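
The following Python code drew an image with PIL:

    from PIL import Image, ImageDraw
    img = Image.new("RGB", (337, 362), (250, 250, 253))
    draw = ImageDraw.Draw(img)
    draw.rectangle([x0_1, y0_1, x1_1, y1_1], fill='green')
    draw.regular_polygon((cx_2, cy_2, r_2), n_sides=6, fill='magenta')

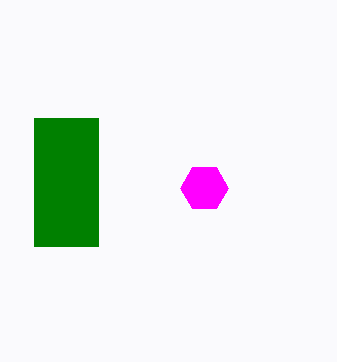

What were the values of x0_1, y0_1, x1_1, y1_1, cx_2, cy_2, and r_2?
x0_1 = 34
y0_1 = 118
x1_1 = 98
y1_1 = 246
cx_2 = 204
cy_2 = 188
r_2 = 24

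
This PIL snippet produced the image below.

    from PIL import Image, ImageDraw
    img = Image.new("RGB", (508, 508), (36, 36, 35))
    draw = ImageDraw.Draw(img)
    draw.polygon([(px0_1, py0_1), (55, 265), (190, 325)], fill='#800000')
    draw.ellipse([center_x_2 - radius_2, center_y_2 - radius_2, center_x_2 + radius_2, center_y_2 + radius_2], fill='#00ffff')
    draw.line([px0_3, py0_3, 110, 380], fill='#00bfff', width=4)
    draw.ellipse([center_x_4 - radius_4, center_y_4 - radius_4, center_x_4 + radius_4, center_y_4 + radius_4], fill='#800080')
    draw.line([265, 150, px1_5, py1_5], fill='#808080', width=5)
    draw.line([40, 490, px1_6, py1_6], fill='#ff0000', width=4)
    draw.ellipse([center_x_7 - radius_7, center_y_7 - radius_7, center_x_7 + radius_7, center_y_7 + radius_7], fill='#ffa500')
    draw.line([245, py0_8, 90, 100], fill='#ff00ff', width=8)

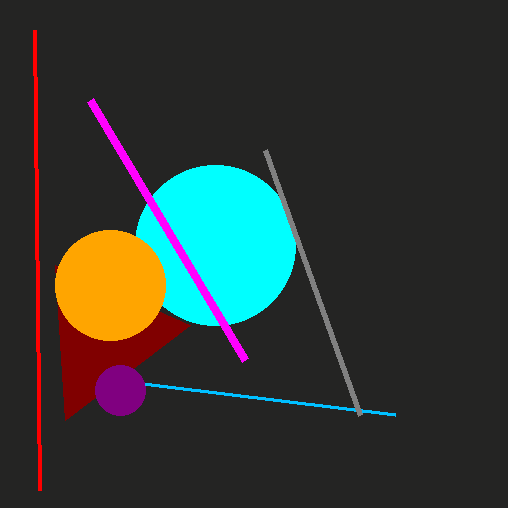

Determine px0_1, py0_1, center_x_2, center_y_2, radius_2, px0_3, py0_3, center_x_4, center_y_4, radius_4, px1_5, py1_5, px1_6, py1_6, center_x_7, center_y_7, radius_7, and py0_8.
px0_1 = 65
py0_1 = 420
center_x_2 = 215
center_y_2 = 245
radius_2 = 80
px0_3 = 395
py0_3 = 415
center_x_4 = 120
center_y_4 = 390
radius_4 = 25
px1_5 = 360
py1_5 = 415
px1_6 = 35
py1_6 = 30
center_x_7 = 110
center_y_7 = 285
radius_7 = 55
py0_8 = 360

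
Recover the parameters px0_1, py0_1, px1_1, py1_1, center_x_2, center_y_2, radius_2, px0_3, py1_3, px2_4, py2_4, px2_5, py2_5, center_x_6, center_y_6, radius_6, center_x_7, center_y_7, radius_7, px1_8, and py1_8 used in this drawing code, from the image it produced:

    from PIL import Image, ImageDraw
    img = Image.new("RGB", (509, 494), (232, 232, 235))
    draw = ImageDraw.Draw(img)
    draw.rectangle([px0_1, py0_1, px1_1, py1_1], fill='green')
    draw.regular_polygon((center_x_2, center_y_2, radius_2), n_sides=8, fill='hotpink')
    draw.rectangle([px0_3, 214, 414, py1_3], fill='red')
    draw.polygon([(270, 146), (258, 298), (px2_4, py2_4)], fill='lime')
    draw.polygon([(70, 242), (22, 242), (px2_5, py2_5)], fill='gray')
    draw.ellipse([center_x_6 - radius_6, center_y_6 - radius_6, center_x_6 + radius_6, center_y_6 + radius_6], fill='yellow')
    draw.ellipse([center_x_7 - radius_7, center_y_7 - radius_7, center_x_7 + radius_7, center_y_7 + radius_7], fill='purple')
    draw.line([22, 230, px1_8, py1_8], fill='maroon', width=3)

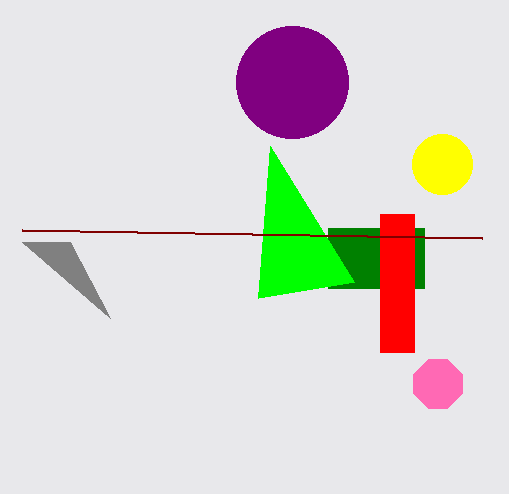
px0_1 = 328
py0_1 = 228
px1_1 = 424
py1_1 = 288
center_x_2 = 438
center_y_2 = 384
radius_2 = 26
px0_3 = 380
py1_3 = 352
px2_4 = 354
py2_4 = 282
px2_5 = 110
py2_5 = 318
center_x_6 = 442
center_y_6 = 164
radius_6 = 30
center_x_7 = 292
center_y_7 = 82
radius_7 = 56
px1_8 = 482
py1_8 = 238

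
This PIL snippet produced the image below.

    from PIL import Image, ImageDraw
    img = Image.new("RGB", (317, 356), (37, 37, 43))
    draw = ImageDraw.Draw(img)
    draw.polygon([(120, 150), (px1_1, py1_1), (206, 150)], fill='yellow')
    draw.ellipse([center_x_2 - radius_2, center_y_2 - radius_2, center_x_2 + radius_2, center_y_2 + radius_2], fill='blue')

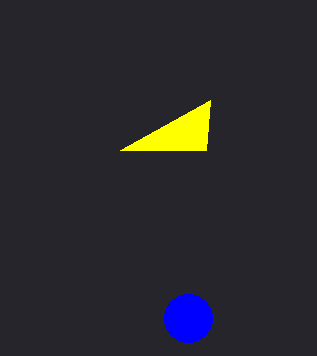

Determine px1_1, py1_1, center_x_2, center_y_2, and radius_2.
px1_1 = 210; py1_1 = 100; center_x_2 = 188; center_y_2 = 318; radius_2 = 24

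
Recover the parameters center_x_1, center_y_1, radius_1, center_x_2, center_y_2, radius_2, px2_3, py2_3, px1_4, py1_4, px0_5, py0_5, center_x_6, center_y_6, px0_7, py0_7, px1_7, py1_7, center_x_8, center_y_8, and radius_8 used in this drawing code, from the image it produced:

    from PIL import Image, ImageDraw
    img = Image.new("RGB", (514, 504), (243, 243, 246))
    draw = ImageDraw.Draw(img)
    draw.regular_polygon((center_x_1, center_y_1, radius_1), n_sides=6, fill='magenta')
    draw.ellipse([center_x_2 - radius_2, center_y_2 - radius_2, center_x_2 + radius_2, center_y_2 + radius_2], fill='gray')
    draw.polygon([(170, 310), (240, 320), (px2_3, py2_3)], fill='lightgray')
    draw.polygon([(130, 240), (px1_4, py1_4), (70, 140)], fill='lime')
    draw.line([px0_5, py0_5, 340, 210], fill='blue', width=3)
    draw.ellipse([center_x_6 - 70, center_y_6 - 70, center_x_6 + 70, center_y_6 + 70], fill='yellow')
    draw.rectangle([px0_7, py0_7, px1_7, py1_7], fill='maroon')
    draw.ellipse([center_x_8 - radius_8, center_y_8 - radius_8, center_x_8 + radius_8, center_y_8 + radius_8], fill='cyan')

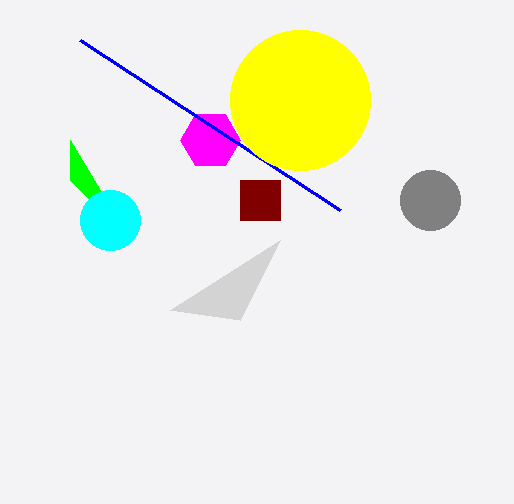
center_x_1 = 210, center_y_1 = 140, radius_1 = 30, center_x_2 = 430, center_y_2 = 200, radius_2 = 30, px2_3 = 280, py2_3 = 240, px1_4 = 70, py1_4 = 180, px0_5 = 80, py0_5 = 40, center_x_6 = 300, center_y_6 = 100, px0_7 = 240, py0_7 = 180, px1_7 = 280, py1_7 = 220, center_x_8 = 110, center_y_8 = 220, radius_8 = 30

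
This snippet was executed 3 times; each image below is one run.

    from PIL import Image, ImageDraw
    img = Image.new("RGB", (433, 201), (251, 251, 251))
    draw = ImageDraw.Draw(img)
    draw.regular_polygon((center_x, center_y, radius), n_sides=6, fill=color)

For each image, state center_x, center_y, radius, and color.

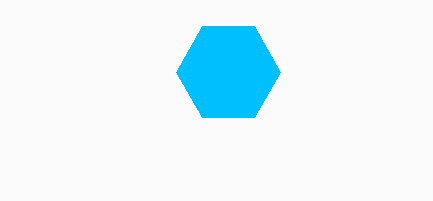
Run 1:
center_x = 228, center_y = 72, radius = 52, color = 'deepskyblue'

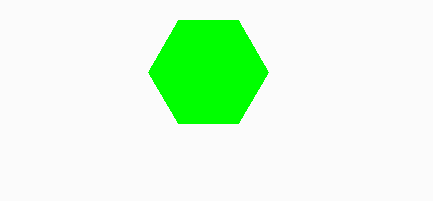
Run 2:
center_x = 208, center_y = 72, radius = 60, color = 'lime'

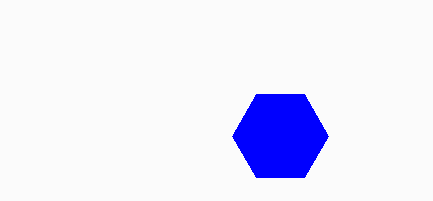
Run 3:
center_x = 280
center_y = 136
radius = 48
color = 'blue'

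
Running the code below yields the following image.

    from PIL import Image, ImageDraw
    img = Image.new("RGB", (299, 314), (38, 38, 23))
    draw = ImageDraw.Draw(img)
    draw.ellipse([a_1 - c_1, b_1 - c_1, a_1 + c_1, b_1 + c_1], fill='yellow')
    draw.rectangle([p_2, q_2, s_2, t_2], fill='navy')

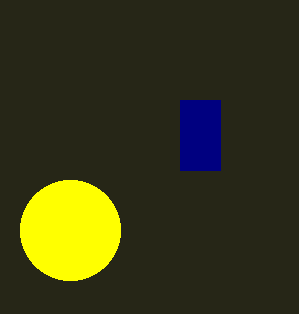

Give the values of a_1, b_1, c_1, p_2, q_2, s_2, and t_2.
a_1 = 70; b_1 = 230; c_1 = 50; p_2 = 180; q_2 = 100; s_2 = 220; t_2 = 170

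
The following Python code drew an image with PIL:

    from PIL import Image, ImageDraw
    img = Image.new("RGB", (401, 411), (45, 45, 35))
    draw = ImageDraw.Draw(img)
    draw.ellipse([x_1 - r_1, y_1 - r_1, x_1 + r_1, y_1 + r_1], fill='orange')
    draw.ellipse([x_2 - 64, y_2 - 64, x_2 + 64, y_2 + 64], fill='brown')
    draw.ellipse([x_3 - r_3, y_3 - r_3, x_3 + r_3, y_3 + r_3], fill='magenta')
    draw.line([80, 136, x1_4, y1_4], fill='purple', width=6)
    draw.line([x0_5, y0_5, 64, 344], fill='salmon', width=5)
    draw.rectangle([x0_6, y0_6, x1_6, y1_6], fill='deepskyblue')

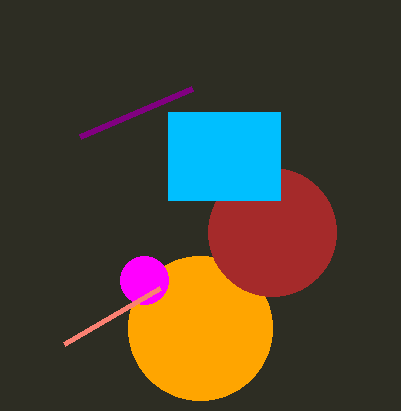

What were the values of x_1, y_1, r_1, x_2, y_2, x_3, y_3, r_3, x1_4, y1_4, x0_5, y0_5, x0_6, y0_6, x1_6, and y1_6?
x_1 = 200
y_1 = 328
r_1 = 72
x_2 = 272
y_2 = 232
x_3 = 144
y_3 = 280
r_3 = 24
x1_4 = 192
y1_4 = 88
x0_5 = 160
y0_5 = 288
x0_6 = 168
y0_6 = 112
x1_6 = 280
y1_6 = 200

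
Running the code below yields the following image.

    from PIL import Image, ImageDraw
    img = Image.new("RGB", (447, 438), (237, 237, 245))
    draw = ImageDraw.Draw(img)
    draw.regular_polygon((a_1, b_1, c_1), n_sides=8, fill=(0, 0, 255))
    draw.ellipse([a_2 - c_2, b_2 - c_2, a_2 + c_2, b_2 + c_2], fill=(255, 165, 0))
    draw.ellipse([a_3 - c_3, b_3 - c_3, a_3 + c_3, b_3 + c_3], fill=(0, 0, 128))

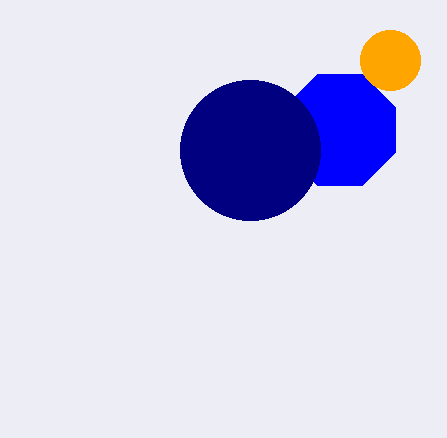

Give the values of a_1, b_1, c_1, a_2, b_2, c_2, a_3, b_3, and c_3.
a_1 = 340, b_1 = 130, c_1 = 60, a_2 = 390, b_2 = 60, c_2 = 30, a_3 = 250, b_3 = 150, c_3 = 70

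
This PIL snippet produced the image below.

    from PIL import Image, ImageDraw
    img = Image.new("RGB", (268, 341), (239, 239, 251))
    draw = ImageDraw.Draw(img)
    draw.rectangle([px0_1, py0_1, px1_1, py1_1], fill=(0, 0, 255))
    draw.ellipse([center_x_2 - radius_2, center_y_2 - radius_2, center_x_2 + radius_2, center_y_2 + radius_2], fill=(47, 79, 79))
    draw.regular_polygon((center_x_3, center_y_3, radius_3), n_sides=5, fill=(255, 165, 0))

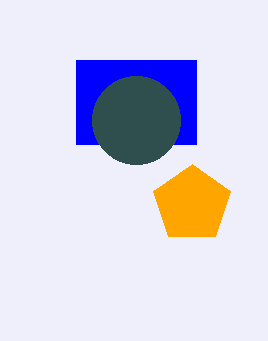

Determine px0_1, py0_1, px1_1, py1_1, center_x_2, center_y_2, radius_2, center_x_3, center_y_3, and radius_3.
px0_1 = 76, py0_1 = 60, px1_1 = 196, py1_1 = 144, center_x_2 = 136, center_y_2 = 120, radius_2 = 44, center_x_3 = 192, center_y_3 = 204, radius_3 = 40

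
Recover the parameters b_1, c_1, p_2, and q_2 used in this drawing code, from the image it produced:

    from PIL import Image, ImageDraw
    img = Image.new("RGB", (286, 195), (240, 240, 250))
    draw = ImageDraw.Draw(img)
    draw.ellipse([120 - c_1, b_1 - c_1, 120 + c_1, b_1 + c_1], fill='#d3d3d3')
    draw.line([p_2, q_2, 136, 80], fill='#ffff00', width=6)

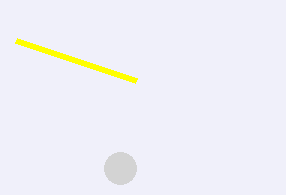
b_1 = 168; c_1 = 16; p_2 = 16; q_2 = 40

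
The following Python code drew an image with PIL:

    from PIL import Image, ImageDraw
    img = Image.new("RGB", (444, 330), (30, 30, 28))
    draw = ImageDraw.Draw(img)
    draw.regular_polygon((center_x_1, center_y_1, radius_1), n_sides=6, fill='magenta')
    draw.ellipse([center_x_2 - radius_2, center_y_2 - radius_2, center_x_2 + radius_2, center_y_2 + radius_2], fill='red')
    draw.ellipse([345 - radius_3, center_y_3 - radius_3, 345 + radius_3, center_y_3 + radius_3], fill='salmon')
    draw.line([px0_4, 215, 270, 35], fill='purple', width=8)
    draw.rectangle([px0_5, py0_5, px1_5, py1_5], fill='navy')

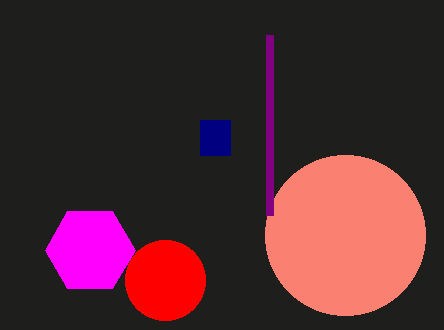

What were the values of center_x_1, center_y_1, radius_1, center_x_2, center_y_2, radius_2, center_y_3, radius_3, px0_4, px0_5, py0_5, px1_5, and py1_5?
center_x_1 = 90
center_y_1 = 250
radius_1 = 45
center_x_2 = 165
center_y_2 = 280
radius_2 = 40
center_y_3 = 235
radius_3 = 80
px0_4 = 270
px0_5 = 200
py0_5 = 120
px1_5 = 230
py1_5 = 155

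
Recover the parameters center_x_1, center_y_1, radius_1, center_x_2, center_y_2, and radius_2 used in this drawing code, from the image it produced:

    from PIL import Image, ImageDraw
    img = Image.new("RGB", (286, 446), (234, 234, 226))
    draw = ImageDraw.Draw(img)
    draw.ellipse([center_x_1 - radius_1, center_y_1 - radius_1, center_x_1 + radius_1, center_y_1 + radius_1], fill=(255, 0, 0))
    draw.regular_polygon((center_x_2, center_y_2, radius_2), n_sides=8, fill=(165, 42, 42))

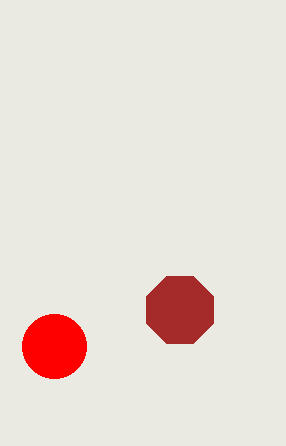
center_x_1 = 54; center_y_1 = 346; radius_1 = 32; center_x_2 = 180; center_y_2 = 310; radius_2 = 36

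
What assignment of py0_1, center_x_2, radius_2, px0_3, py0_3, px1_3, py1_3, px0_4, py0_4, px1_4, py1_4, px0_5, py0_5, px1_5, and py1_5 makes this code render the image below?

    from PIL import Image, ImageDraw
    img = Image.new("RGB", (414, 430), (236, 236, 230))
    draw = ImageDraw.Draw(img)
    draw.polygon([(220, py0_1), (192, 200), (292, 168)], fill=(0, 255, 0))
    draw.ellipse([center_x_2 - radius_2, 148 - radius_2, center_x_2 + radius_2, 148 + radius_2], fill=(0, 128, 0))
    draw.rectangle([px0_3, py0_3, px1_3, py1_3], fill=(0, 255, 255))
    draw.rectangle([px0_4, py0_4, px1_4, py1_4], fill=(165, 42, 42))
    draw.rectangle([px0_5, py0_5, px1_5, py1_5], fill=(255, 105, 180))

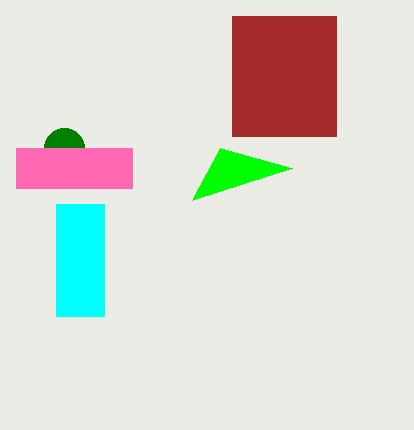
py0_1 = 148; center_x_2 = 64; radius_2 = 20; px0_3 = 56; py0_3 = 204; px1_3 = 104; py1_3 = 316; px0_4 = 232; py0_4 = 16; px1_4 = 336; py1_4 = 136; px0_5 = 16; py0_5 = 148; px1_5 = 132; py1_5 = 188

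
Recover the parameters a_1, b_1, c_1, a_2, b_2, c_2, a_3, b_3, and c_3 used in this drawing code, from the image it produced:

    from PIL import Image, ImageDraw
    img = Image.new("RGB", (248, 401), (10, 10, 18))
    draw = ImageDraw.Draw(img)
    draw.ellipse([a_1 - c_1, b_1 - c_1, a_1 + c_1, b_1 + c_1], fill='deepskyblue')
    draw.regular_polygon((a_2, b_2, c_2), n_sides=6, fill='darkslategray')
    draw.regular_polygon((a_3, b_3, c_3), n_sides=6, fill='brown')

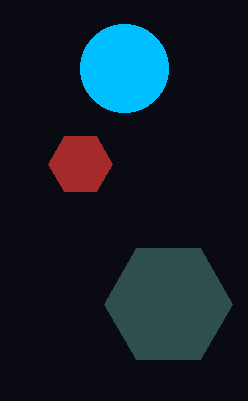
a_1 = 124; b_1 = 68; c_1 = 44; a_2 = 168; b_2 = 304; c_2 = 64; a_3 = 80; b_3 = 164; c_3 = 32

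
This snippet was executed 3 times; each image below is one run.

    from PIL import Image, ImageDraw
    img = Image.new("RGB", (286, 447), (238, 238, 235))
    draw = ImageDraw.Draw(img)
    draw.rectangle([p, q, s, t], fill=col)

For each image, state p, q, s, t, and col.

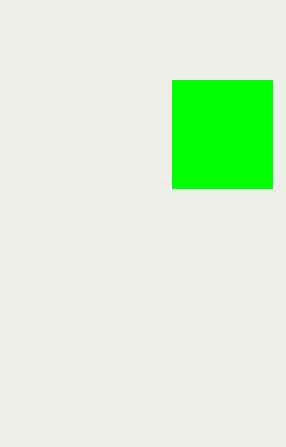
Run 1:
p = 172
q = 80
s = 272
t = 188
col = 'lime'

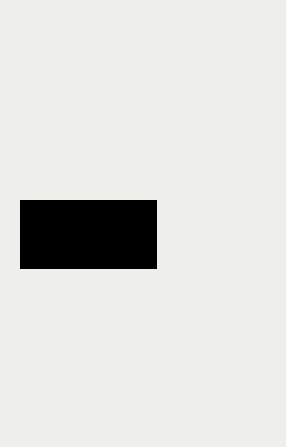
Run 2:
p = 20, q = 200, s = 156, t = 268, col = 'black'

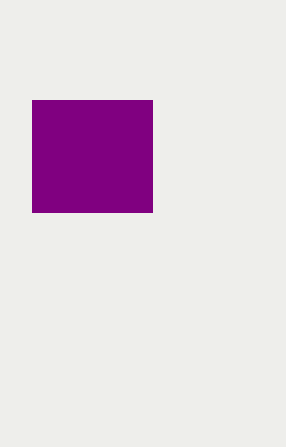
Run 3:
p = 32, q = 100, s = 152, t = 212, col = 'purple'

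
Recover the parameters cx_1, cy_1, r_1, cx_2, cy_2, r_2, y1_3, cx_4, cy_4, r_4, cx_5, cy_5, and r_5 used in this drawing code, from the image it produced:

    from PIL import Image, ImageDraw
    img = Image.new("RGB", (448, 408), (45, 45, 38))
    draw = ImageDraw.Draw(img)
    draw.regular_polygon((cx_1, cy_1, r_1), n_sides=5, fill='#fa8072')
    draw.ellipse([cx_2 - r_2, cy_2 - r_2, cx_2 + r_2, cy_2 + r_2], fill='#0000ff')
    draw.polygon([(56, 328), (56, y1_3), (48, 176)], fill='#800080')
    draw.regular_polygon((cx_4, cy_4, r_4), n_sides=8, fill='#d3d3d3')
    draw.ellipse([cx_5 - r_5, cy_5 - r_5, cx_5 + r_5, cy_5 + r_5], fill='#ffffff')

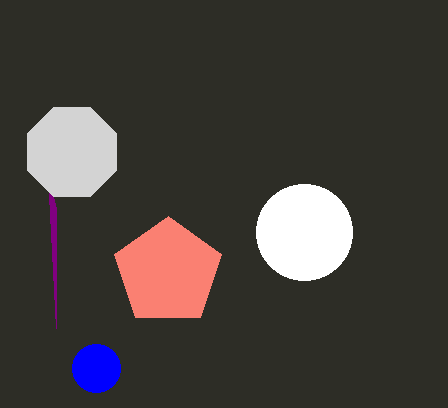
cx_1 = 168
cy_1 = 272
r_1 = 56
cx_2 = 96
cy_2 = 368
r_2 = 24
y1_3 = 208
cx_4 = 72
cy_4 = 152
r_4 = 48
cx_5 = 304
cy_5 = 232
r_5 = 48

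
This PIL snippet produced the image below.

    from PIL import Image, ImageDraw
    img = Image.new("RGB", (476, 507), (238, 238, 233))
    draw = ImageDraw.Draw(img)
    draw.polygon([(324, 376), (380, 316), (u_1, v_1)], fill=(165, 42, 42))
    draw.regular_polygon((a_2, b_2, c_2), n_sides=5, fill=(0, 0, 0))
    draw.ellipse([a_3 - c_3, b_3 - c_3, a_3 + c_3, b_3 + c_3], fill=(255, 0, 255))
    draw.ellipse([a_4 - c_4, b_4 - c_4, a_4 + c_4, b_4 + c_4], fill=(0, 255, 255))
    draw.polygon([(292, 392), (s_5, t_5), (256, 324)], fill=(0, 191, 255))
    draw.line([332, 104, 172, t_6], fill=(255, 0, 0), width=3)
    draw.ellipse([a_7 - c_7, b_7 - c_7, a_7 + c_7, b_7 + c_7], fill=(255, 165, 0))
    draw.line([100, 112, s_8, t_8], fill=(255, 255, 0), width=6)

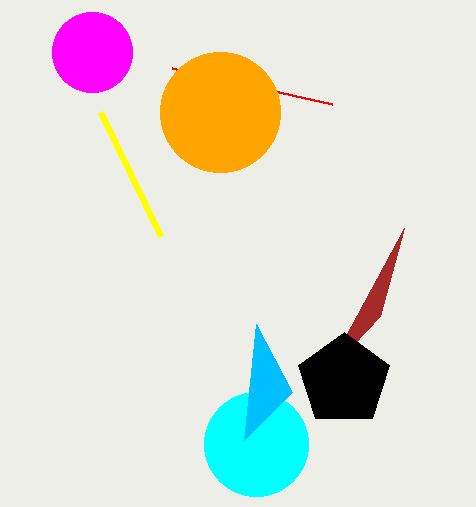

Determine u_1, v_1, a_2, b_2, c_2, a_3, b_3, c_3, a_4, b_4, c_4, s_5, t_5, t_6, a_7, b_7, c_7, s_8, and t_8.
u_1 = 404
v_1 = 228
a_2 = 344
b_2 = 380
c_2 = 48
a_3 = 92
b_3 = 52
c_3 = 40
a_4 = 256
b_4 = 444
c_4 = 52
s_5 = 244
t_5 = 440
t_6 = 68
a_7 = 220
b_7 = 112
c_7 = 60
s_8 = 160
t_8 = 236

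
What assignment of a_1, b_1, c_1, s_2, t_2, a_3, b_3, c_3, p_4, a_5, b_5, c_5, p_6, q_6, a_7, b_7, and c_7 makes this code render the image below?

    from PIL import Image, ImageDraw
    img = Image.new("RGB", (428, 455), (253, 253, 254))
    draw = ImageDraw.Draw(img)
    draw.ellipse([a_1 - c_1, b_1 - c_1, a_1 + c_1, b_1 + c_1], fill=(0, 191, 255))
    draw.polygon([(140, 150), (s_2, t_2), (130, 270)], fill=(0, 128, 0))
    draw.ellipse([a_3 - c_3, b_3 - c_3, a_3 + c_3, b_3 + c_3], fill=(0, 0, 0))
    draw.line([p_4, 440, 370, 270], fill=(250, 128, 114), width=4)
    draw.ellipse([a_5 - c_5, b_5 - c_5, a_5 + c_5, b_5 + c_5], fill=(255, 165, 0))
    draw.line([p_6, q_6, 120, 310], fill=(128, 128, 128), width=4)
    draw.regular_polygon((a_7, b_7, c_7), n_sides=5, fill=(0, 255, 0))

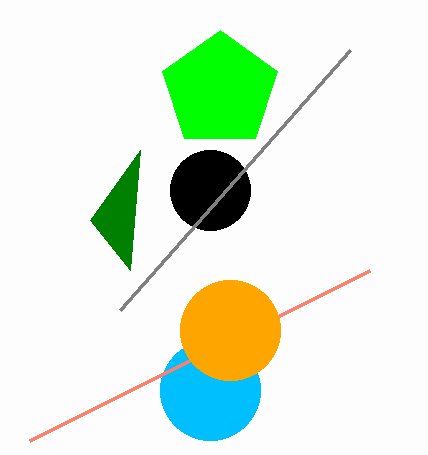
a_1 = 210
b_1 = 390
c_1 = 50
s_2 = 90
t_2 = 220
a_3 = 210
b_3 = 190
c_3 = 40
p_4 = 30
a_5 = 230
b_5 = 330
c_5 = 50
p_6 = 350
q_6 = 50
a_7 = 220
b_7 = 90
c_7 = 60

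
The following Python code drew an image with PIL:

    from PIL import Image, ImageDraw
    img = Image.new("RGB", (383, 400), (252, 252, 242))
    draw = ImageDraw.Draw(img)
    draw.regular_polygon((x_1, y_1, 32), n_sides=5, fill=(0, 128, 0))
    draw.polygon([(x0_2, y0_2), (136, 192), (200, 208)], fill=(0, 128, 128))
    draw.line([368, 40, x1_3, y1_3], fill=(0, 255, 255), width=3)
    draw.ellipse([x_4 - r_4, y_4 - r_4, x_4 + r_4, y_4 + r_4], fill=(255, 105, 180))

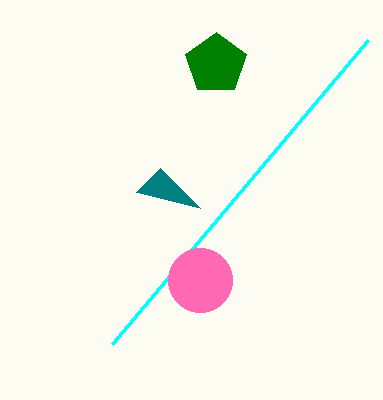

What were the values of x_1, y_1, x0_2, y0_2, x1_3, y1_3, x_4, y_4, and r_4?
x_1 = 216, y_1 = 64, x0_2 = 160, y0_2 = 168, x1_3 = 112, y1_3 = 344, x_4 = 200, y_4 = 280, r_4 = 32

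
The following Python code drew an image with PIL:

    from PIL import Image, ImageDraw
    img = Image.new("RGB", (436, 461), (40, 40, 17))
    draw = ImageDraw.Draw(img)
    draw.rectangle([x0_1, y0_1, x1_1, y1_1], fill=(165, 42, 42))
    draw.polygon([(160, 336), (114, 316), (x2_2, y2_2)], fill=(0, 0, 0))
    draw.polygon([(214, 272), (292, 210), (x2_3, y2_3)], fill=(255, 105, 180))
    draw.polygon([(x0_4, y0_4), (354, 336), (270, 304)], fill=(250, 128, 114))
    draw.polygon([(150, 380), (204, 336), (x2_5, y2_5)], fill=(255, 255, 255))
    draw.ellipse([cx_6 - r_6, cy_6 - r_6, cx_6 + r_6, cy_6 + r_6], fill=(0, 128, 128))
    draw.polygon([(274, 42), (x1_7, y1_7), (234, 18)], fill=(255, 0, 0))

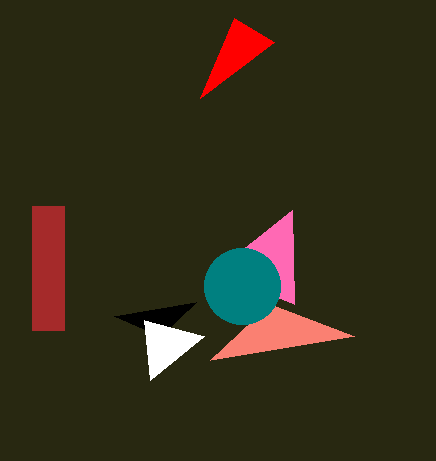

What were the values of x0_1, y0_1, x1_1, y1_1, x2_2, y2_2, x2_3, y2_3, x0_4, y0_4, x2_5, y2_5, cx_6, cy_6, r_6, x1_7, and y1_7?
x0_1 = 32
y0_1 = 206
x1_1 = 64
y1_1 = 330
x2_2 = 196
y2_2 = 302
x2_3 = 294
y2_3 = 304
x0_4 = 210
y0_4 = 360
x2_5 = 144
y2_5 = 320
cx_6 = 242
cy_6 = 286
r_6 = 38
x1_7 = 200
y1_7 = 98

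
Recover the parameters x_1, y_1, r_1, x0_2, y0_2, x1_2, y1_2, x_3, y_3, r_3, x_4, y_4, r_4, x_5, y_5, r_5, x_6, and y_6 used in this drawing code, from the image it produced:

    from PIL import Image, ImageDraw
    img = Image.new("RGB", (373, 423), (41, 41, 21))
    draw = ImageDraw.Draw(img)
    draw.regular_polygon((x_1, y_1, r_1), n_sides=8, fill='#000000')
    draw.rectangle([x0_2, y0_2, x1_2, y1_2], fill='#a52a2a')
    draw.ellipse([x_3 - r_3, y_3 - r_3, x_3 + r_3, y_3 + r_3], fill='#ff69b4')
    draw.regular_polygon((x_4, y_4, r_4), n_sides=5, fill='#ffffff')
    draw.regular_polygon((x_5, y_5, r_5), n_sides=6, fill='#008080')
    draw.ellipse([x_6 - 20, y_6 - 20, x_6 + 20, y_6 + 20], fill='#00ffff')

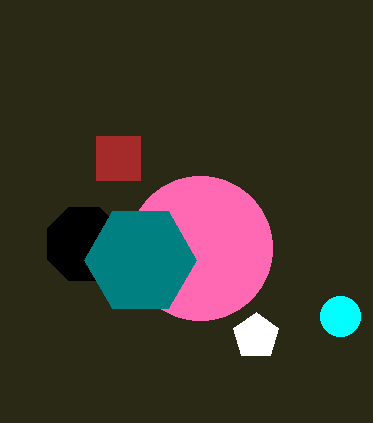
x_1 = 84
y_1 = 244
r_1 = 40
x0_2 = 96
y0_2 = 136
x1_2 = 140
y1_2 = 180
x_3 = 200
y_3 = 248
r_3 = 72
x_4 = 256
y_4 = 336
r_4 = 24
x_5 = 140
y_5 = 260
r_5 = 56
x_6 = 340
y_6 = 316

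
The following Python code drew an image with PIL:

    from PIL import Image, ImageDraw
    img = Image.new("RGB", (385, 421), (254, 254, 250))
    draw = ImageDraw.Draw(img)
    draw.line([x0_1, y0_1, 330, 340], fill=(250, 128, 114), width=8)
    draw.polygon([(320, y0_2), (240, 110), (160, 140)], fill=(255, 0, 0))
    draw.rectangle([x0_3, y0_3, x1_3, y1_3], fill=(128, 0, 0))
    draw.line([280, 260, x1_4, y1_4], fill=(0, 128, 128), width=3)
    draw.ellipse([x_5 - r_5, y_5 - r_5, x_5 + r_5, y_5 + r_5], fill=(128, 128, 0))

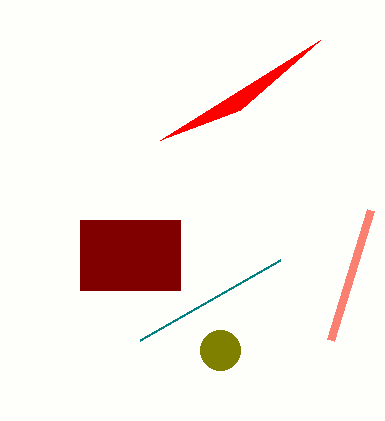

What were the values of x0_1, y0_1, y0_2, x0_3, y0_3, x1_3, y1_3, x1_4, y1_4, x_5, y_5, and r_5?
x0_1 = 370, y0_1 = 210, y0_2 = 40, x0_3 = 80, y0_3 = 220, x1_3 = 180, y1_3 = 290, x1_4 = 140, y1_4 = 340, x_5 = 220, y_5 = 350, r_5 = 20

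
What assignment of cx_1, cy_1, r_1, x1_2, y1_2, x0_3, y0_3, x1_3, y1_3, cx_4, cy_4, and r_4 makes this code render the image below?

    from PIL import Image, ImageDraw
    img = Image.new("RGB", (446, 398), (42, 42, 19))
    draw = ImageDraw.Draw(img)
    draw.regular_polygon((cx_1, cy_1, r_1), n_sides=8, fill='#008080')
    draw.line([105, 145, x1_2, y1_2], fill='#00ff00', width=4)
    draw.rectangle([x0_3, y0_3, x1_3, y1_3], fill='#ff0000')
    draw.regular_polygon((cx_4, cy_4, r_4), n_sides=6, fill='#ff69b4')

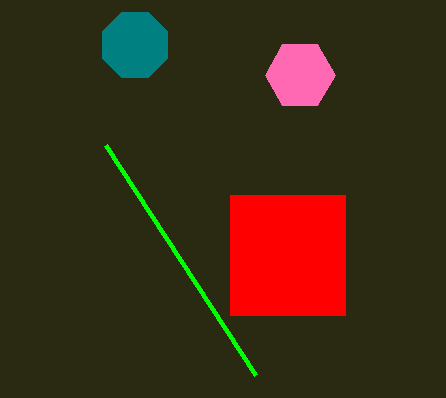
cx_1 = 135; cy_1 = 45; r_1 = 35; x1_2 = 255; y1_2 = 375; x0_3 = 230; y0_3 = 195; x1_3 = 345; y1_3 = 315; cx_4 = 300; cy_4 = 75; r_4 = 35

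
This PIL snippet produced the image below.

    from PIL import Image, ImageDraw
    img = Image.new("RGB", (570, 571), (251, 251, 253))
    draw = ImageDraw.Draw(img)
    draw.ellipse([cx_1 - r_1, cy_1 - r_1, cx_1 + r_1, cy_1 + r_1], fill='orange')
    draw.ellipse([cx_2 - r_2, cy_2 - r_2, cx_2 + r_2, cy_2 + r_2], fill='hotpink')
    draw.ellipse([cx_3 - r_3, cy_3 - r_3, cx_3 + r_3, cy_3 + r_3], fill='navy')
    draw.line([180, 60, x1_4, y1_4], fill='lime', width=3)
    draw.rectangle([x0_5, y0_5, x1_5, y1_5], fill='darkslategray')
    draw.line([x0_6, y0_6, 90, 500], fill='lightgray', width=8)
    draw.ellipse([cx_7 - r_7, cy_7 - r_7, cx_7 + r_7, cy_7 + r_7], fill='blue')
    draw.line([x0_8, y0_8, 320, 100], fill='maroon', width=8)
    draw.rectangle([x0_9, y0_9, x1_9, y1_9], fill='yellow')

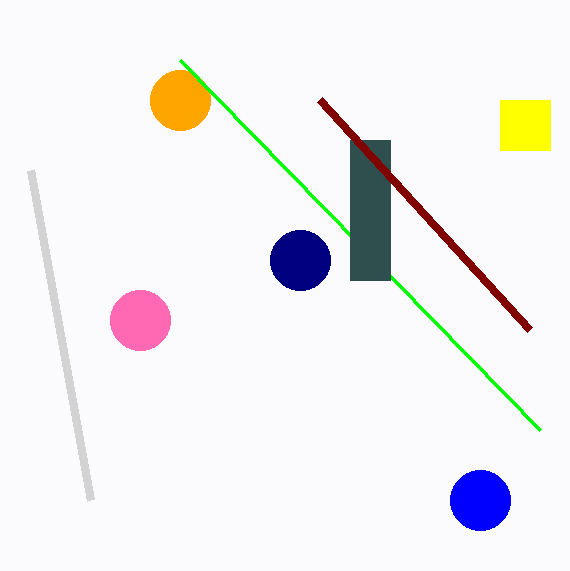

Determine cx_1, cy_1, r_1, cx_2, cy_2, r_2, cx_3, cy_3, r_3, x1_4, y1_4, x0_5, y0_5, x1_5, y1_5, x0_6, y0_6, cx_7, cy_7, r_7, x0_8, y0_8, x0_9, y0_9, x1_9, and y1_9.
cx_1 = 180, cy_1 = 100, r_1 = 30, cx_2 = 140, cy_2 = 320, r_2 = 30, cx_3 = 300, cy_3 = 260, r_3 = 30, x1_4 = 540, y1_4 = 430, x0_5 = 350, y0_5 = 140, x1_5 = 390, y1_5 = 280, x0_6 = 30, y0_6 = 170, cx_7 = 480, cy_7 = 500, r_7 = 30, x0_8 = 530, y0_8 = 330, x0_9 = 500, y0_9 = 100, x1_9 = 550, y1_9 = 150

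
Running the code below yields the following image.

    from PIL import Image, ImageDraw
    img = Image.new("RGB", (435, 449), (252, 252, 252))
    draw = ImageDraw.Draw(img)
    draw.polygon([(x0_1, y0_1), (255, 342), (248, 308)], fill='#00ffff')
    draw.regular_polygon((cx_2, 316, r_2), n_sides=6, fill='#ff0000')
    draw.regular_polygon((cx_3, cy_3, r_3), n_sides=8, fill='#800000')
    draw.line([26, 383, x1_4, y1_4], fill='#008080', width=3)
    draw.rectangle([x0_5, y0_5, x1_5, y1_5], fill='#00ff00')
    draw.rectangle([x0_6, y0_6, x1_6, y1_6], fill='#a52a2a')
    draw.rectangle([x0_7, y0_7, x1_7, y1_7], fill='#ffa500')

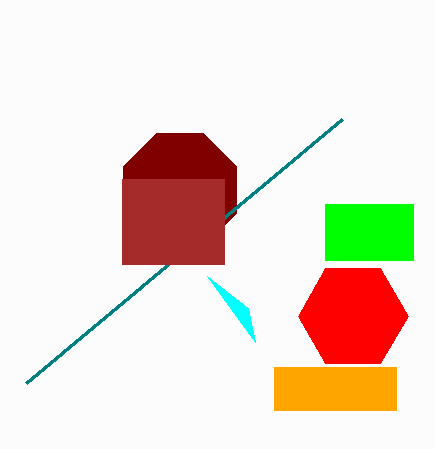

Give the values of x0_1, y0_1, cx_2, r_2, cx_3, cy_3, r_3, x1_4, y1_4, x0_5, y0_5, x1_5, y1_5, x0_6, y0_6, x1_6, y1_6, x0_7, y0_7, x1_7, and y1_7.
x0_1 = 207; y0_1 = 276; cx_2 = 353; r_2 = 55; cx_3 = 180; cy_3 = 190; r_3 = 61; x1_4 = 342; y1_4 = 119; x0_5 = 325; y0_5 = 204; x1_5 = 413; y1_5 = 260; x0_6 = 122; y0_6 = 179; x1_6 = 224; y1_6 = 264; x0_7 = 274; y0_7 = 367; x1_7 = 396; y1_7 = 410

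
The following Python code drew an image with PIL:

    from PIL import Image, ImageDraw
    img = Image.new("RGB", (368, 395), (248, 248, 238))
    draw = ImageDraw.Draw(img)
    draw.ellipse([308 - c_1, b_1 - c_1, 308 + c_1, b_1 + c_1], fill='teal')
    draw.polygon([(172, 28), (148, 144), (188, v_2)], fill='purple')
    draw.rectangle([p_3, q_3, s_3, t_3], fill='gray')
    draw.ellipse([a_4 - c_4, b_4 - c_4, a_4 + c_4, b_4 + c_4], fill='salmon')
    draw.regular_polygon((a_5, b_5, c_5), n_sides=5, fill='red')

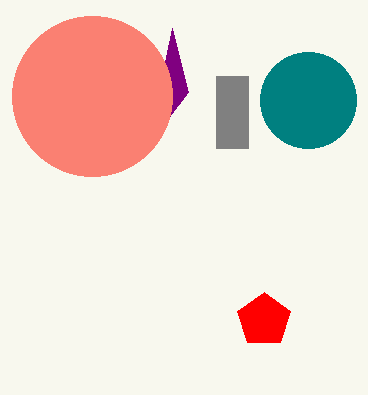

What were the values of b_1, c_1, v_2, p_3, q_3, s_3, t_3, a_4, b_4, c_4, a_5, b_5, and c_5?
b_1 = 100, c_1 = 48, v_2 = 92, p_3 = 216, q_3 = 76, s_3 = 248, t_3 = 148, a_4 = 92, b_4 = 96, c_4 = 80, a_5 = 264, b_5 = 320, c_5 = 28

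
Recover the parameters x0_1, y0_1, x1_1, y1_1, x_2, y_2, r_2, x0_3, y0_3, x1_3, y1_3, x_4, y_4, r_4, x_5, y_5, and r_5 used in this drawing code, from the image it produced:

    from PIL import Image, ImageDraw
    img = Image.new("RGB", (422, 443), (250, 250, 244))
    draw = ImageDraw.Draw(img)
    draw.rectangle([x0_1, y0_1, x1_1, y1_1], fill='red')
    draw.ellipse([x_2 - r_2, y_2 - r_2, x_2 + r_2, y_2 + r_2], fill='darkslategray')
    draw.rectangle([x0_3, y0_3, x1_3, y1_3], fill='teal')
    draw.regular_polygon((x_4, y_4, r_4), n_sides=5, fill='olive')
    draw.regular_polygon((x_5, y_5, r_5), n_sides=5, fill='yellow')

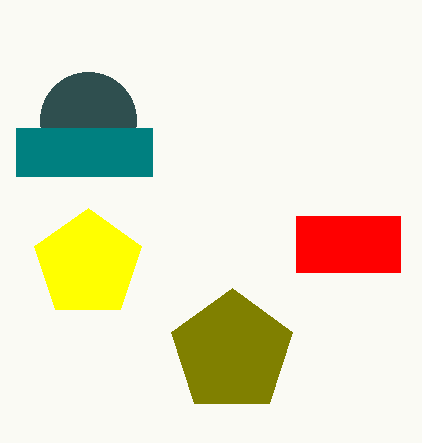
x0_1 = 296, y0_1 = 216, x1_1 = 400, y1_1 = 272, x_2 = 88, y_2 = 120, r_2 = 48, x0_3 = 16, y0_3 = 128, x1_3 = 152, y1_3 = 176, x_4 = 232, y_4 = 352, r_4 = 64, x_5 = 88, y_5 = 264, r_5 = 56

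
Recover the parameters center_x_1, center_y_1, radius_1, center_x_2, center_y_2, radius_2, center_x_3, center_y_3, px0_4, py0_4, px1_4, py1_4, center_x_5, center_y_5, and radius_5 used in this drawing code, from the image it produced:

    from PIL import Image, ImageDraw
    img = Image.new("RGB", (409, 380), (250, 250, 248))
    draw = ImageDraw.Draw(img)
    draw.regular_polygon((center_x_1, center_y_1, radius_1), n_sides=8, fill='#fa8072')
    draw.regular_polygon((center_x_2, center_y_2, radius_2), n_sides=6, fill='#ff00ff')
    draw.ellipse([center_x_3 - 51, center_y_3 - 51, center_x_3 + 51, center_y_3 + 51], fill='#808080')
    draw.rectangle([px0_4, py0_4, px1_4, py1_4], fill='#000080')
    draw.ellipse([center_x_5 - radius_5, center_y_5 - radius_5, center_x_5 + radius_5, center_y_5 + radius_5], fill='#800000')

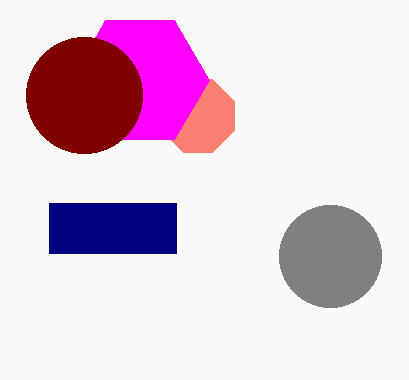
center_x_1 = 198
center_y_1 = 116
radius_1 = 39
center_x_2 = 140
center_y_2 = 80
radius_2 = 69
center_x_3 = 330
center_y_3 = 256
px0_4 = 49
py0_4 = 203
px1_4 = 176
py1_4 = 253
center_x_5 = 84
center_y_5 = 95
radius_5 = 58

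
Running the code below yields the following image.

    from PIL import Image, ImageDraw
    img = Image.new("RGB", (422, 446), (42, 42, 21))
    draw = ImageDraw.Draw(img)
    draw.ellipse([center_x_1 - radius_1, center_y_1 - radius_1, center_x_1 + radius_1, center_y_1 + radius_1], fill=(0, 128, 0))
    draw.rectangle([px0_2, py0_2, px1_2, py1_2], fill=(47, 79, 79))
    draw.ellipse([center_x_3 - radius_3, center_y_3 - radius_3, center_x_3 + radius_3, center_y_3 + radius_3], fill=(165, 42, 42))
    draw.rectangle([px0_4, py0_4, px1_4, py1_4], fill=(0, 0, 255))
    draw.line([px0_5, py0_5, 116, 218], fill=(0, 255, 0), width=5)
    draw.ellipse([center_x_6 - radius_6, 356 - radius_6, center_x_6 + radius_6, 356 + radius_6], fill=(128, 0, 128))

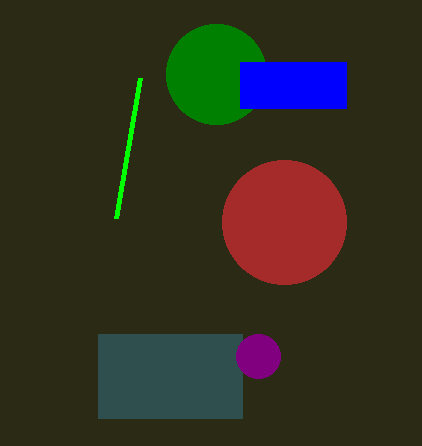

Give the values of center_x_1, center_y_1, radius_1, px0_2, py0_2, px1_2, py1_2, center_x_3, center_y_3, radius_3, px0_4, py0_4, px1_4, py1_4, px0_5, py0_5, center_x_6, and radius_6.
center_x_1 = 216
center_y_1 = 74
radius_1 = 50
px0_2 = 98
py0_2 = 334
px1_2 = 242
py1_2 = 418
center_x_3 = 284
center_y_3 = 222
radius_3 = 62
px0_4 = 240
py0_4 = 62
px1_4 = 346
py1_4 = 108
px0_5 = 140
py0_5 = 78
center_x_6 = 258
radius_6 = 22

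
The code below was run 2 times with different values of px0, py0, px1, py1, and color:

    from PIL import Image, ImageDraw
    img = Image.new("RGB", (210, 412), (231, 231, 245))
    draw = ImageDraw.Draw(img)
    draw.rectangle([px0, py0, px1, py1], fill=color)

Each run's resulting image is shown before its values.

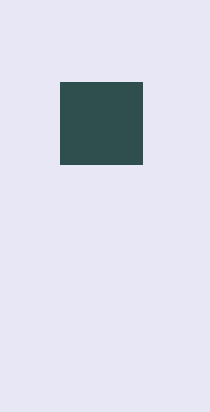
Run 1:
px0 = 60
py0 = 82
px1 = 142
py1 = 164
color = 'darkslategray'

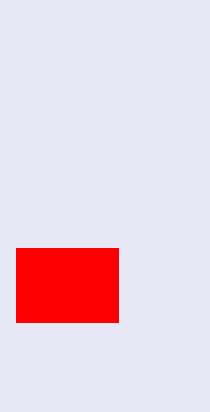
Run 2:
px0 = 16
py0 = 248
px1 = 118
py1 = 322
color = 'red'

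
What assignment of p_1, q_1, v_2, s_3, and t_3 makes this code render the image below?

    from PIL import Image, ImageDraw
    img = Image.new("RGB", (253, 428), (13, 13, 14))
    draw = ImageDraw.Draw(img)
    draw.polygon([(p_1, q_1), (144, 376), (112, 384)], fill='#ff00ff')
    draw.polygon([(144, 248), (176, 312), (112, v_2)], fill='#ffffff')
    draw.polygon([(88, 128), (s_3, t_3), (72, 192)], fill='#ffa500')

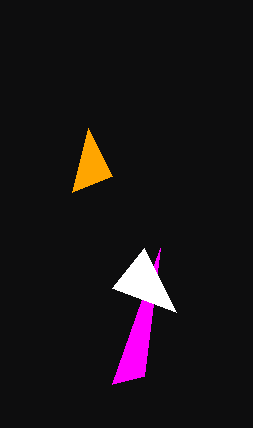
p_1 = 160, q_1 = 248, v_2 = 288, s_3 = 112, t_3 = 176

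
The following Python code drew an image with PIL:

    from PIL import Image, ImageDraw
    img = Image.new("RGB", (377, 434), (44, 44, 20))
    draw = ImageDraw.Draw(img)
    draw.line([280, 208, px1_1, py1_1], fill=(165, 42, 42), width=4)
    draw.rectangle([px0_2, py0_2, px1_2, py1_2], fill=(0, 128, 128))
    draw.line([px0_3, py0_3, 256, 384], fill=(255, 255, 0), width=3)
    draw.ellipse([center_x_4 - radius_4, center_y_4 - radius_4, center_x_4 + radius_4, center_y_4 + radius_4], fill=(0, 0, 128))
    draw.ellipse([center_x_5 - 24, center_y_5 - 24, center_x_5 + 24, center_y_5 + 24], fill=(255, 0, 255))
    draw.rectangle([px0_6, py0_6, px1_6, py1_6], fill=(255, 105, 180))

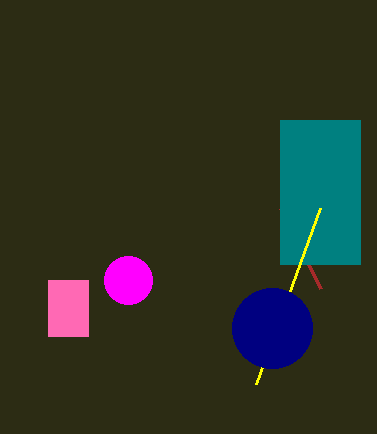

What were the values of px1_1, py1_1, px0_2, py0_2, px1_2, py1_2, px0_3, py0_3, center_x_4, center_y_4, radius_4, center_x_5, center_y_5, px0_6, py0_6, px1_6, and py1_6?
px1_1 = 320
py1_1 = 288
px0_2 = 280
py0_2 = 120
px1_2 = 360
py1_2 = 264
px0_3 = 320
py0_3 = 208
center_x_4 = 272
center_y_4 = 328
radius_4 = 40
center_x_5 = 128
center_y_5 = 280
px0_6 = 48
py0_6 = 280
px1_6 = 88
py1_6 = 336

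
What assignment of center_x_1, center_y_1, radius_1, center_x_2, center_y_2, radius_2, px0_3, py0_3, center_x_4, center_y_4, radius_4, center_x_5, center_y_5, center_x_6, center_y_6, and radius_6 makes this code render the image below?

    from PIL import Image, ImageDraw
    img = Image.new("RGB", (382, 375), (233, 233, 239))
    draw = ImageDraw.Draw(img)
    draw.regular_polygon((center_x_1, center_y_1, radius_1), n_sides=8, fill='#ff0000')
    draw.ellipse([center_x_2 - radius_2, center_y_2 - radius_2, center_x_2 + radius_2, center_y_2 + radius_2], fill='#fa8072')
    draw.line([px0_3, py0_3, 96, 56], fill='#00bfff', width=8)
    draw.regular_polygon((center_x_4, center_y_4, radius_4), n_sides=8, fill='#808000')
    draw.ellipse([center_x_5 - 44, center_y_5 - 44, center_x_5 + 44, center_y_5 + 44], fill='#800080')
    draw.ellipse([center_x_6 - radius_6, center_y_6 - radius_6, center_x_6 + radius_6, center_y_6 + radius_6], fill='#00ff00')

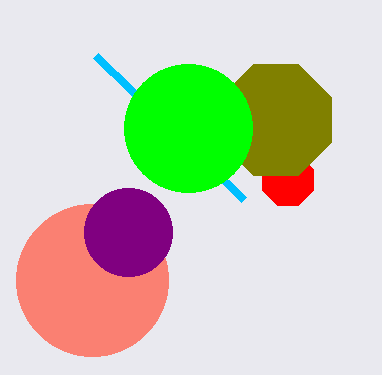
center_x_1 = 288
center_y_1 = 180
radius_1 = 28
center_x_2 = 92
center_y_2 = 280
radius_2 = 76
px0_3 = 244
py0_3 = 200
center_x_4 = 276
center_y_4 = 120
radius_4 = 60
center_x_5 = 128
center_y_5 = 232
center_x_6 = 188
center_y_6 = 128
radius_6 = 64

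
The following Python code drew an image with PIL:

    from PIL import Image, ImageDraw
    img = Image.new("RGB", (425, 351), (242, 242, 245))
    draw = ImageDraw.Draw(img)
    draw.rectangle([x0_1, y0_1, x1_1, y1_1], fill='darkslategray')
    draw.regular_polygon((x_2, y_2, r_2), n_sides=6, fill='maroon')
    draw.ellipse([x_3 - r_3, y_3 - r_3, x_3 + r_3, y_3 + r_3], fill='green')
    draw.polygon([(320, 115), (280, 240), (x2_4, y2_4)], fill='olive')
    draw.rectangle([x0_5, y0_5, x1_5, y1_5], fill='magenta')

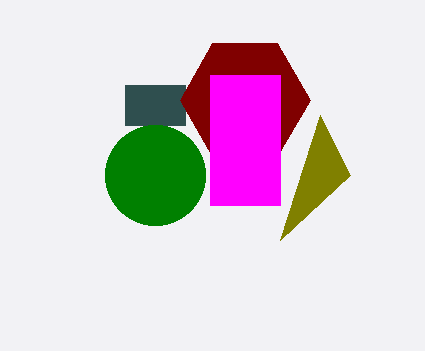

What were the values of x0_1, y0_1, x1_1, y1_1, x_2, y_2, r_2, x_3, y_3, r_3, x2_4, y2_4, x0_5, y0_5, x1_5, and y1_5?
x0_1 = 125
y0_1 = 85
x1_1 = 185
y1_1 = 125
x_2 = 245
y_2 = 100
r_2 = 65
x_3 = 155
y_3 = 175
r_3 = 50
x2_4 = 350
y2_4 = 175
x0_5 = 210
y0_5 = 75
x1_5 = 280
y1_5 = 205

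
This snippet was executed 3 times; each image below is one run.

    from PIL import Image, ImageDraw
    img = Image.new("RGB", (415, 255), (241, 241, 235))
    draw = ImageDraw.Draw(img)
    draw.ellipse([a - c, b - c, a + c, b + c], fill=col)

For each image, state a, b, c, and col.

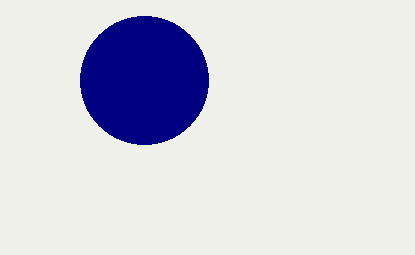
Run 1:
a = 144
b = 80
c = 64
col = 'navy'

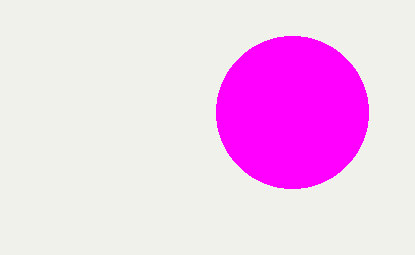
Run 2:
a = 292; b = 112; c = 76; col = 'magenta'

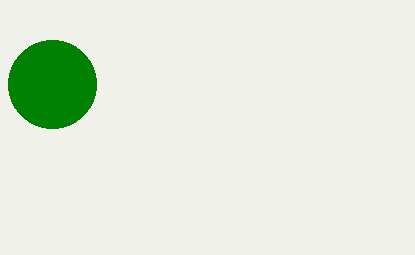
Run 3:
a = 52, b = 84, c = 44, col = 'green'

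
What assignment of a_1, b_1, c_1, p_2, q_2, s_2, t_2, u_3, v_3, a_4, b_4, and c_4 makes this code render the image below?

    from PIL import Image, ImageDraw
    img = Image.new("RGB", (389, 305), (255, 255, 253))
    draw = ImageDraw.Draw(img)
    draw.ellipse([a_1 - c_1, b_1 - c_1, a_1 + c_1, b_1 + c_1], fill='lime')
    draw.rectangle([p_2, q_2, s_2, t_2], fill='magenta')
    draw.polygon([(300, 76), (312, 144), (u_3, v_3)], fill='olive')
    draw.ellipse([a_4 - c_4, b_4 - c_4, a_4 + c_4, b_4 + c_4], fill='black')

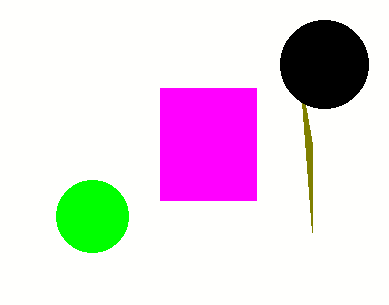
a_1 = 92
b_1 = 216
c_1 = 36
p_2 = 160
q_2 = 88
s_2 = 256
t_2 = 200
u_3 = 312
v_3 = 232
a_4 = 324
b_4 = 64
c_4 = 44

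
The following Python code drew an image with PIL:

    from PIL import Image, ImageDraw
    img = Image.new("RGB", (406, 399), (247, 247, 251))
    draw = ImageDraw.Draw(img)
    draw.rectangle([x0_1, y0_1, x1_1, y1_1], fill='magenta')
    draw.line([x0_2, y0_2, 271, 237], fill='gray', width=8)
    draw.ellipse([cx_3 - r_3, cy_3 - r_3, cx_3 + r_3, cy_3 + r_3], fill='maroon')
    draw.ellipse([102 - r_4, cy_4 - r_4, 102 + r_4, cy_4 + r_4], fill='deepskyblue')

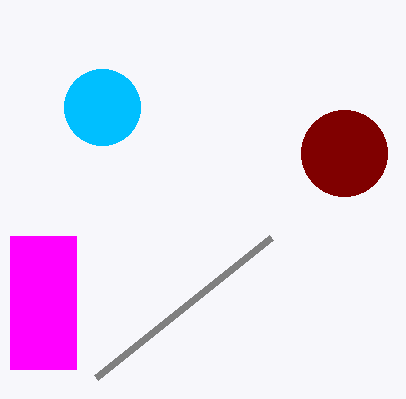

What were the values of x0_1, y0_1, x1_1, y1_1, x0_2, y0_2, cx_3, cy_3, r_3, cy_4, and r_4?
x0_1 = 10
y0_1 = 236
x1_1 = 76
y1_1 = 369
x0_2 = 96
y0_2 = 377
cx_3 = 344
cy_3 = 153
r_3 = 43
cy_4 = 107
r_4 = 38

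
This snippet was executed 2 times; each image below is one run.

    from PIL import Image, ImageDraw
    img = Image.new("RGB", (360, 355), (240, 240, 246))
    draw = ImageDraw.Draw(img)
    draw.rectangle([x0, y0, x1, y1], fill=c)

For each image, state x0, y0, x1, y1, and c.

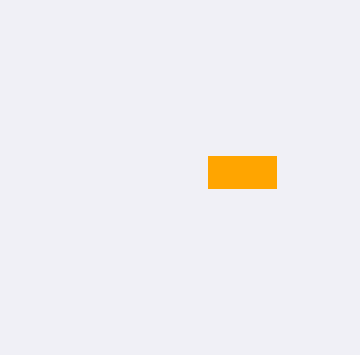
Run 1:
x0 = 208, y0 = 156, x1 = 276, y1 = 188, c = 'orange'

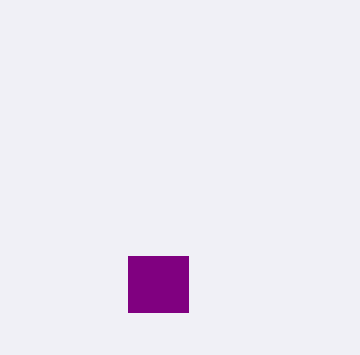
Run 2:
x0 = 128, y0 = 256, x1 = 188, y1 = 312, c = 'purple'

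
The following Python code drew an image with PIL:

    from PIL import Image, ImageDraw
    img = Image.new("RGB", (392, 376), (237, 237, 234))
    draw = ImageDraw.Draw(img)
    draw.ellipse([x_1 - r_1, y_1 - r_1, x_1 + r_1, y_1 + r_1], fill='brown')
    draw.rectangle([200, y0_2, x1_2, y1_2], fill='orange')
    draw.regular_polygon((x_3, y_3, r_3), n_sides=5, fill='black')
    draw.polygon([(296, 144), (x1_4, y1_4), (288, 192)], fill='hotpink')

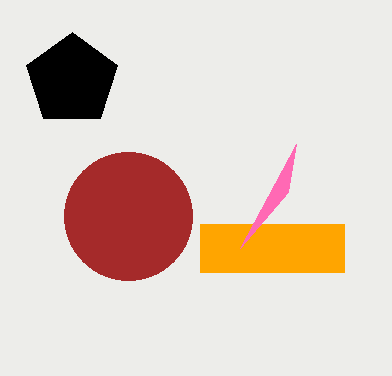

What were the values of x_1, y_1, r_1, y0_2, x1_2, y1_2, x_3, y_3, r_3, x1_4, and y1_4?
x_1 = 128, y_1 = 216, r_1 = 64, y0_2 = 224, x1_2 = 344, y1_2 = 272, x_3 = 72, y_3 = 80, r_3 = 48, x1_4 = 240, y1_4 = 248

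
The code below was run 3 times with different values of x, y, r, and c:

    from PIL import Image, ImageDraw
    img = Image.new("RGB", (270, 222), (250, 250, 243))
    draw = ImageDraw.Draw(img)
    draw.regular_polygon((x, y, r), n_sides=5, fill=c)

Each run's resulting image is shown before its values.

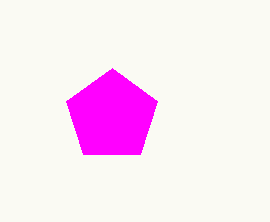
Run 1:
x = 112
y = 116
r = 48
c = 'magenta'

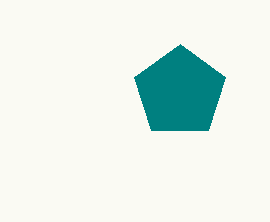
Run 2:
x = 180; y = 92; r = 48; c = 'teal'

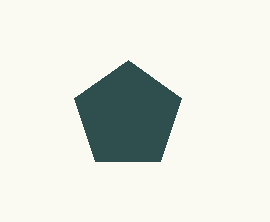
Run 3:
x = 128; y = 116; r = 56; c = 'darkslategray'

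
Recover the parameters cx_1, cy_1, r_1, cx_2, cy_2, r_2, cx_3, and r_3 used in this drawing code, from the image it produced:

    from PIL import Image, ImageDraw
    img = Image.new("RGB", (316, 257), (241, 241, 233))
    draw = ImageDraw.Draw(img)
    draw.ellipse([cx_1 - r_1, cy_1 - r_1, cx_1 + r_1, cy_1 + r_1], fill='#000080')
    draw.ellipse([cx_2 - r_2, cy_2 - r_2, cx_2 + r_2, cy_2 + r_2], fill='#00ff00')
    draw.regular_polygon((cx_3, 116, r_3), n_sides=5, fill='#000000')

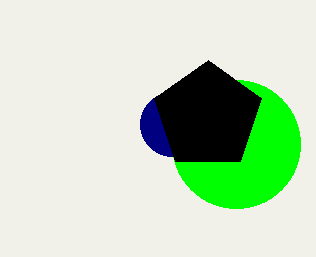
cx_1 = 172
cy_1 = 124
r_1 = 32
cx_2 = 236
cy_2 = 144
r_2 = 64
cx_3 = 208
r_3 = 56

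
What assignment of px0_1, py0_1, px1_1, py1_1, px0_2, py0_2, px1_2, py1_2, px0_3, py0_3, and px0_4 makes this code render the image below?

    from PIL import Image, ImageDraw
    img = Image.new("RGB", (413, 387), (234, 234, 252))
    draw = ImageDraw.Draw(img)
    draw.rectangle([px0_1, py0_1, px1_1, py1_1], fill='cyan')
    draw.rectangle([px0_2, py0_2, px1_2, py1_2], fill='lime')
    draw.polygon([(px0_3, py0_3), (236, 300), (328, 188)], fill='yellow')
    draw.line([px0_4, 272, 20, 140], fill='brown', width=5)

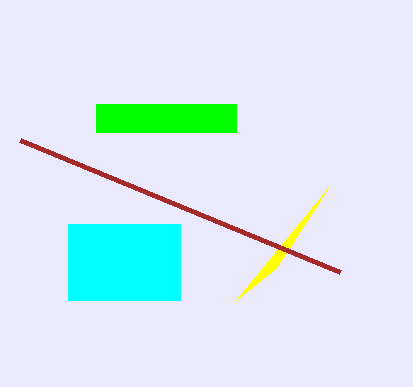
px0_1 = 68, py0_1 = 224, px1_1 = 180, py1_1 = 300, px0_2 = 96, py0_2 = 104, px1_2 = 236, py1_2 = 132, px0_3 = 276, py0_3 = 268, px0_4 = 340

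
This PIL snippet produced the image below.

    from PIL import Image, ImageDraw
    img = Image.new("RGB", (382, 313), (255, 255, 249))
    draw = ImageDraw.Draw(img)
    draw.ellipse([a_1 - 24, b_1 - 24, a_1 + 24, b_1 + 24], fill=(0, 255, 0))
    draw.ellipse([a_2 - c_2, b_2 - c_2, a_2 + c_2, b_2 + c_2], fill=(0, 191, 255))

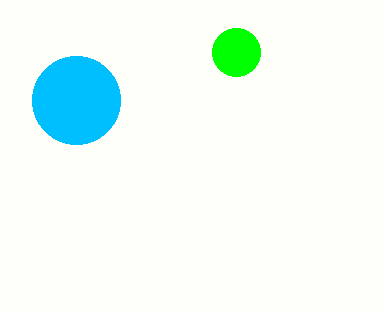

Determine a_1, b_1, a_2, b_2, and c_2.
a_1 = 236
b_1 = 52
a_2 = 76
b_2 = 100
c_2 = 44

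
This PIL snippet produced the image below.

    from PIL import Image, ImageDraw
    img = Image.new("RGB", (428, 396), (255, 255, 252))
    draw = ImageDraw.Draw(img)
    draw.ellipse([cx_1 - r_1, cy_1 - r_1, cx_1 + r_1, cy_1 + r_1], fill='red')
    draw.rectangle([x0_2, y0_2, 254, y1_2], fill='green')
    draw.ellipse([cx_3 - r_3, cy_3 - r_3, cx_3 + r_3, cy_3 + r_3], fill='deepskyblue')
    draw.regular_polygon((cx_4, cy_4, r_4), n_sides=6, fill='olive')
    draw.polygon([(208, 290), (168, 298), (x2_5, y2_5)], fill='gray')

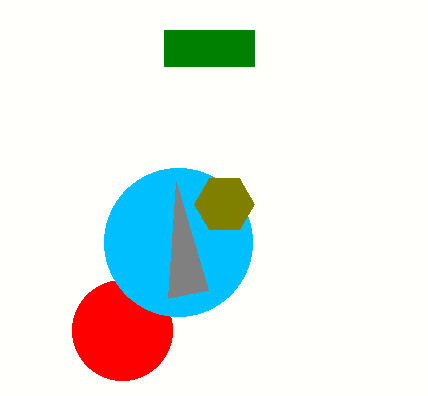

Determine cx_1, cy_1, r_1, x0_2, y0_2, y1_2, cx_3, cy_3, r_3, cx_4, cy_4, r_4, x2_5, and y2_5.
cx_1 = 122
cy_1 = 330
r_1 = 50
x0_2 = 164
y0_2 = 30
y1_2 = 66
cx_3 = 178
cy_3 = 242
r_3 = 74
cx_4 = 224
cy_4 = 204
r_4 = 30
x2_5 = 176
y2_5 = 182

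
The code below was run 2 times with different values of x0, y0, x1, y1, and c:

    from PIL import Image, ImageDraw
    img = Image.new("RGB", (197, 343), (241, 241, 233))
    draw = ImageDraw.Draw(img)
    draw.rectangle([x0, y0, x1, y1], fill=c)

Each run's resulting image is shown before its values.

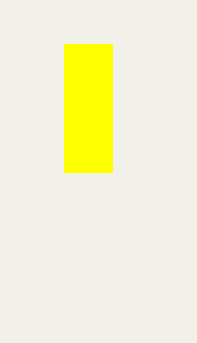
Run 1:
x0 = 64
y0 = 44
x1 = 112
y1 = 172
c = 'yellow'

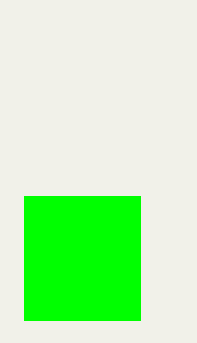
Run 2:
x0 = 24; y0 = 196; x1 = 140; y1 = 320; c = 'lime'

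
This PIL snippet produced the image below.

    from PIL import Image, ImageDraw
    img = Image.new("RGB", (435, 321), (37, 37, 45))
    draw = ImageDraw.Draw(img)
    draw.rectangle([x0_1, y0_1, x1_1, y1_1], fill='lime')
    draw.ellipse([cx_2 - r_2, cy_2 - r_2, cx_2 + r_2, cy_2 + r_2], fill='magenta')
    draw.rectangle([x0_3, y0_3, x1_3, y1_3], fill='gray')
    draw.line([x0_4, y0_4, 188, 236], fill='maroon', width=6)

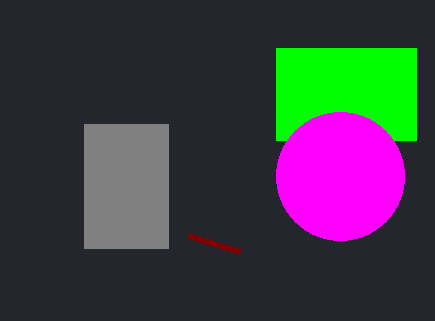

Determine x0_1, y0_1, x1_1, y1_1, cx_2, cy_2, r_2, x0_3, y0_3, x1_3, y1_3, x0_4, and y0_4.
x0_1 = 276
y0_1 = 48
x1_1 = 416
y1_1 = 140
cx_2 = 340
cy_2 = 176
r_2 = 64
x0_3 = 84
y0_3 = 124
x1_3 = 168
y1_3 = 248
x0_4 = 240
y0_4 = 252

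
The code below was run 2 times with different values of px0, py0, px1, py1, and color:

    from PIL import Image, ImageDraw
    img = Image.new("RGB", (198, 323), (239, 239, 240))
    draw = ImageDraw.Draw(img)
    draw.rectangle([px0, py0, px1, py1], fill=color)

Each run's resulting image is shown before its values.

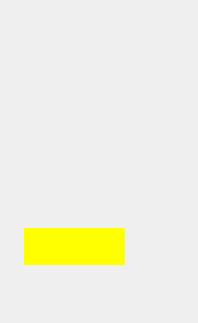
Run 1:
px0 = 24; py0 = 228; px1 = 124; py1 = 264; color = 'yellow'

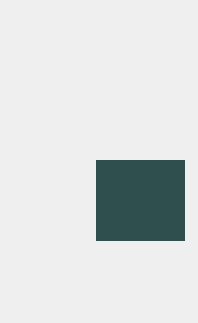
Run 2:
px0 = 96, py0 = 160, px1 = 184, py1 = 240, color = 'darkslategray'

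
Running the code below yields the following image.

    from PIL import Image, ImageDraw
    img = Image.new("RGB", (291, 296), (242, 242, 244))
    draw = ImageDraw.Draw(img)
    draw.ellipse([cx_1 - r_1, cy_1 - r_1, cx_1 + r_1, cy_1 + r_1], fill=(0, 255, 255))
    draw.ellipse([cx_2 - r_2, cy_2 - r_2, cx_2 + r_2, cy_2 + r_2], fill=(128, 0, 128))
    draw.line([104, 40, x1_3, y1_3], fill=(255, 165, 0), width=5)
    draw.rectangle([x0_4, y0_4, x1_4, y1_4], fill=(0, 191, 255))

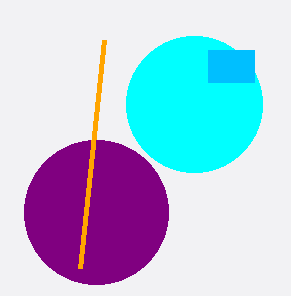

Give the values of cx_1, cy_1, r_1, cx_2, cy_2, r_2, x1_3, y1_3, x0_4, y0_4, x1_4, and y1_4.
cx_1 = 194
cy_1 = 104
r_1 = 68
cx_2 = 96
cy_2 = 212
r_2 = 72
x1_3 = 80
y1_3 = 268
x0_4 = 208
y0_4 = 50
x1_4 = 254
y1_4 = 82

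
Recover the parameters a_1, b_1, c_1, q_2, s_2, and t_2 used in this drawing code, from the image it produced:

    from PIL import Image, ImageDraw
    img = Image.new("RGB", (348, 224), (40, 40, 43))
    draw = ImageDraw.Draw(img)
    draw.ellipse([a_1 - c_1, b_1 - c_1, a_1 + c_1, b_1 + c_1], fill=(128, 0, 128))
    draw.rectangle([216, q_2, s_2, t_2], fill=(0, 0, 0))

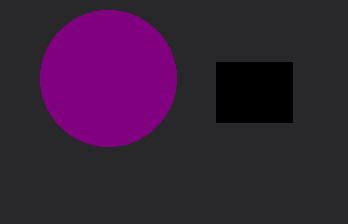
a_1 = 108; b_1 = 78; c_1 = 68; q_2 = 62; s_2 = 292; t_2 = 122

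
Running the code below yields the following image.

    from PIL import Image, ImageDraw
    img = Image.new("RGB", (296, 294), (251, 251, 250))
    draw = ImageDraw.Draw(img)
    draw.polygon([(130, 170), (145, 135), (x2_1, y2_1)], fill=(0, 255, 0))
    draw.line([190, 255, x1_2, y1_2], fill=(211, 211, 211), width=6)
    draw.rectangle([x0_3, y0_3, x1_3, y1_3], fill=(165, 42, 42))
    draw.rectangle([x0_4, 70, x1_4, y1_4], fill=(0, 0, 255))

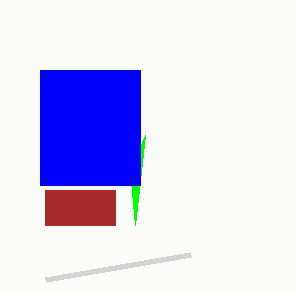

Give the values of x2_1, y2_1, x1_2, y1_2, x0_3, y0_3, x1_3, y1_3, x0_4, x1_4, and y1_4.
x2_1 = 135, y2_1 = 225, x1_2 = 45, y1_2 = 280, x0_3 = 45, y0_3 = 190, x1_3 = 115, y1_3 = 225, x0_4 = 40, x1_4 = 140, y1_4 = 185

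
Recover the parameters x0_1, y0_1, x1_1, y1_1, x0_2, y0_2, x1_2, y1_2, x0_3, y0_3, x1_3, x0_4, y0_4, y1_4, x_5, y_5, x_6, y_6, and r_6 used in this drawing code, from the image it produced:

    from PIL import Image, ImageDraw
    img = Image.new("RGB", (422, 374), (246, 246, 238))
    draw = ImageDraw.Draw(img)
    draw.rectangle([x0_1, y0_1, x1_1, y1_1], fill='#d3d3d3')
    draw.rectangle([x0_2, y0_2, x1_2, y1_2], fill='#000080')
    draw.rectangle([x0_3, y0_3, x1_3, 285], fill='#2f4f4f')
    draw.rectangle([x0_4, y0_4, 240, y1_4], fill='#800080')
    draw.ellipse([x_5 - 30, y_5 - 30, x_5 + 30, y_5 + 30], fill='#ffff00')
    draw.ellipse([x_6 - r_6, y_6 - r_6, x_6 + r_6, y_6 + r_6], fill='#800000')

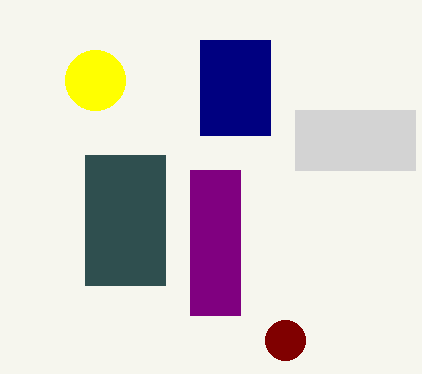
x0_1 = 295
y0_1 = 110
x1_1 = 415
y1_1 = 170
x0_2 = 200
y0_2 = 40
x1_2 = 270
y1_2 = 135
x0_3 = 85
y0_3 = 155
x1_3 = 165
x0_4 = 190
y0_4 = 170
y1_4 = 315
x_5 = 95
y_5 = 80
x_6 = 285
y_6 = 340
r_6 = 20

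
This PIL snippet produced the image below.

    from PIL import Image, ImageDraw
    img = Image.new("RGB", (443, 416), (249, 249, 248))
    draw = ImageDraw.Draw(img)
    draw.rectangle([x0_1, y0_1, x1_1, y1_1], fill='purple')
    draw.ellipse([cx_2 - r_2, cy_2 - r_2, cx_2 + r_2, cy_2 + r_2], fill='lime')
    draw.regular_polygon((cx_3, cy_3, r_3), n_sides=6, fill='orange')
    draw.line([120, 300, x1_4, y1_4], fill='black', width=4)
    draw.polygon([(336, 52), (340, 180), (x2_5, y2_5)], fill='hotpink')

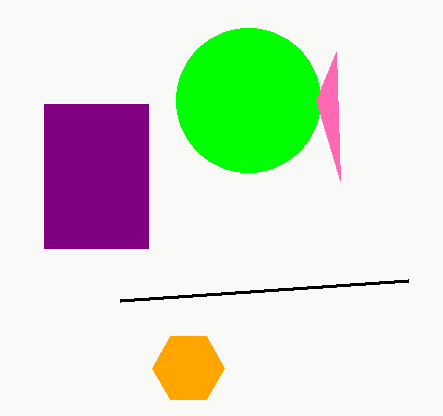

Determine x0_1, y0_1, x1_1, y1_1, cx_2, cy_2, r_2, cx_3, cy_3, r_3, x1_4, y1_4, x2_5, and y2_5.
x0_1 = 44, y0_1 = 104, x1_1 = 148, y1_1 = 248, cx_2 = 248, cy_2 = 100, r_2 = 72, cx_3 = 188, cy_3 = 368, r_3 = 36, x1_4 = 408, y1_4 = 280, x2_5 = 316, y2_5 = 100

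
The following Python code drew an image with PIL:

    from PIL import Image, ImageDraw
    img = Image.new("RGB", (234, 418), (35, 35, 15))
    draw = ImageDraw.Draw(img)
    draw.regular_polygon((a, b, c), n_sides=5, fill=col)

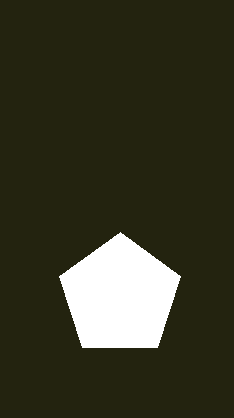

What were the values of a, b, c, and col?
a = 120; b = 296; c = 64; col = 'white'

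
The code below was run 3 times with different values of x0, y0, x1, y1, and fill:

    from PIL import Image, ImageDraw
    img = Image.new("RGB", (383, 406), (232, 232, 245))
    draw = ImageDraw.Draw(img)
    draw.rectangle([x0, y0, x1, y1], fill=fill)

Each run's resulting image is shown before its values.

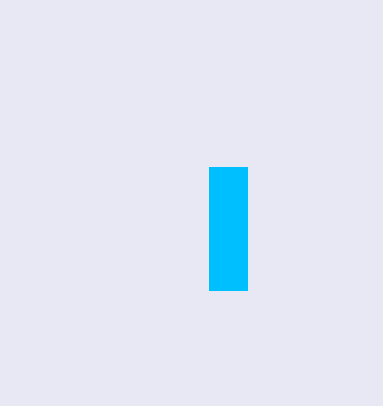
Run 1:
x0 = 209, y0 = 167, x1 = 247, y1 = 290, fill = 'deepskyblue'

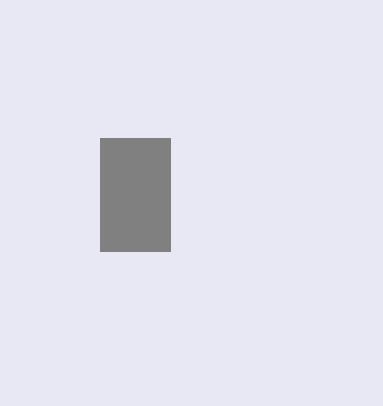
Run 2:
x0 = 100; y0 = 138; x1 = 170; y1 = 251; fill = 'gray'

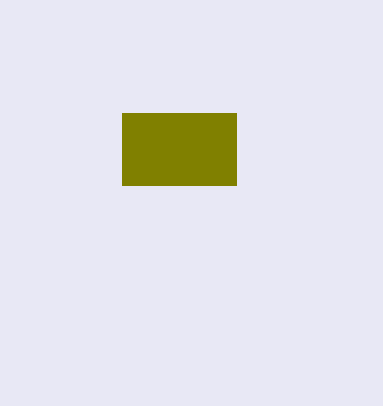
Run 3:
x0 = 122; y0 = 113; x1 = 236; y1 = 185; fill = 'olive'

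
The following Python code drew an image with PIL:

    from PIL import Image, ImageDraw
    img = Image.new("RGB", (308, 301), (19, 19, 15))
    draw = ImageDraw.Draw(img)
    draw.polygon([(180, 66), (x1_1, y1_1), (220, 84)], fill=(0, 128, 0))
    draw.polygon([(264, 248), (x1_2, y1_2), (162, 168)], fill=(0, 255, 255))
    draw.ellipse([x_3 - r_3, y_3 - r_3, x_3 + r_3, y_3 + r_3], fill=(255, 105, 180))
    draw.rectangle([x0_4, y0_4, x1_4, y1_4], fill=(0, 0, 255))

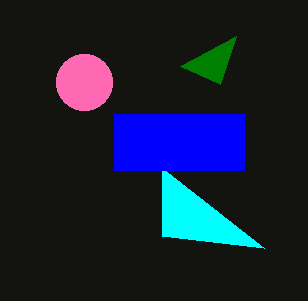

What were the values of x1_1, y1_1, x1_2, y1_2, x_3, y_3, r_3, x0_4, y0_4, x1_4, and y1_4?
x1_1 = 236
y1_1 = 36
x1_2 = 162
y1_2 = 236
x_3 = 84
y_3 = 82
r_3 = 28
x0_4 = 114
y0_4 = 114
x1_4 = 244
y1_4 = 170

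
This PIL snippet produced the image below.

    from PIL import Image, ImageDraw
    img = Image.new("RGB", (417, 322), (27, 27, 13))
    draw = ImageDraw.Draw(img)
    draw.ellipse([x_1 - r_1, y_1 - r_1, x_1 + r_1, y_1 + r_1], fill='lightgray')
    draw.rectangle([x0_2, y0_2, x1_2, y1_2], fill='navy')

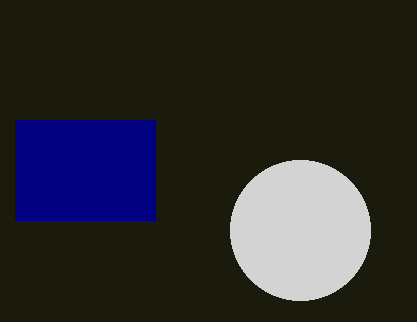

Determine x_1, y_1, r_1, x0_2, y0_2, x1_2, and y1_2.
x_1 = 300
y_1 = 230
r_1 = 70
x0_2 = 15
y0_2 = 120
x1_2 = 155
y1_2 = 220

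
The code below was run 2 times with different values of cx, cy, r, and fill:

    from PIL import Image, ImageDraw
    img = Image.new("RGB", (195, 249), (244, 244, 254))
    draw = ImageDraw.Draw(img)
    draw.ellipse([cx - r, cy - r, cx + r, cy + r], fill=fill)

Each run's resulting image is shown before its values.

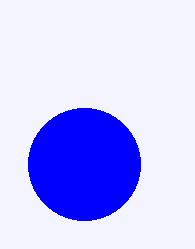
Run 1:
cx = 84; cy = 164; r = 56; fill = 'blue'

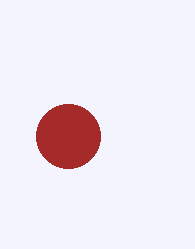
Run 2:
cx = 68, cy = 136, r = 32, fill = 'brown'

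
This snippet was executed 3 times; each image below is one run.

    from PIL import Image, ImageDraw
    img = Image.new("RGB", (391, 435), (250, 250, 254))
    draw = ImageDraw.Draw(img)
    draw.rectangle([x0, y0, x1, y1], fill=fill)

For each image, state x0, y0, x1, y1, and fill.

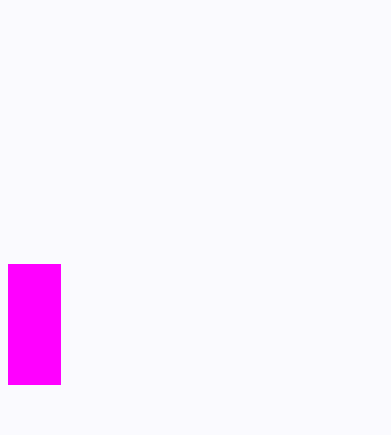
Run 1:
x0 = 8
y0 = 264
x1 = 60
y1 = 384
fill = 'magenta'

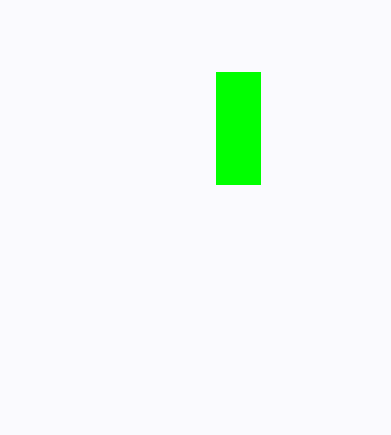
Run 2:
x0 = 216
y0 = 72
x1 = 260
y1 = 184
fill = 'lime'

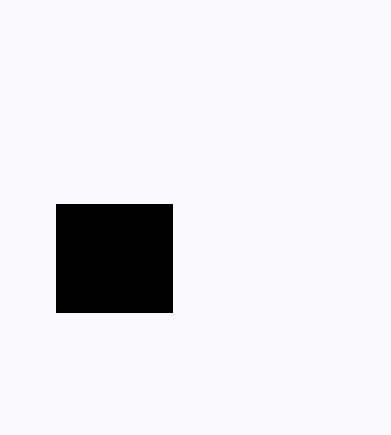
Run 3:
x0 = 56
y0 = 204
x1 = 172
y1 = 312
fill = 'black'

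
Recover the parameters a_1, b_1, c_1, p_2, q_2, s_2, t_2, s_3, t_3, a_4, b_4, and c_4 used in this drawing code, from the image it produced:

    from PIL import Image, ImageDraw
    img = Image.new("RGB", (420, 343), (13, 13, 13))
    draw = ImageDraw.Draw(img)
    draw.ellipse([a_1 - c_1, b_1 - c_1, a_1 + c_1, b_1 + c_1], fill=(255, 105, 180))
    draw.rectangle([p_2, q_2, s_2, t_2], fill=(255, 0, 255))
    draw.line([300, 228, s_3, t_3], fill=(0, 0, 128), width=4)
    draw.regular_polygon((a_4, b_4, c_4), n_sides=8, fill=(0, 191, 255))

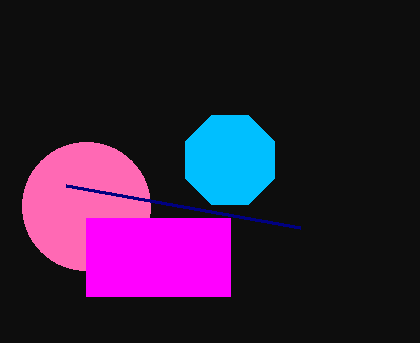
a_1 = 86
b_1 = 206
c_1 = 64
p_2 = 86
q_2 = 218
s_2 = 230
t_2 = 296
s_3 = 66
t_3 = 186
a_4 = 230
b_4 = 160
c_4 = 48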